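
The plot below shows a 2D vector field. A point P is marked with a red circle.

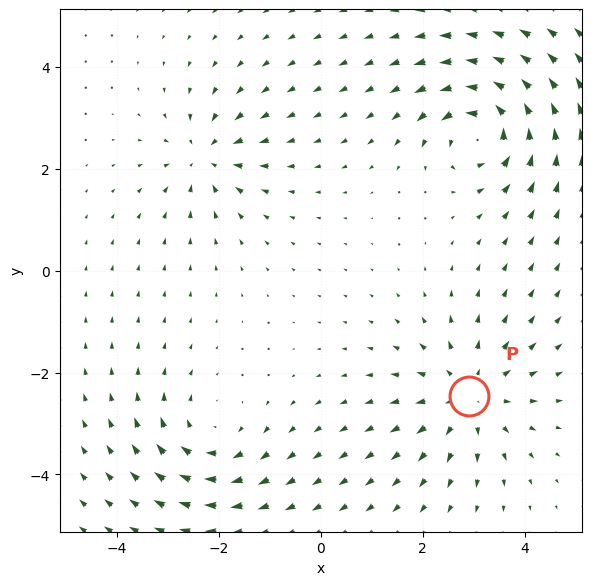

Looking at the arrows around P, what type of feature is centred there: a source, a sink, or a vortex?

source

At P (2.9, -2.5) the arrows spread outward. Divergence about +4, curl ≈0 — positive divergence with near-zero curl is a source.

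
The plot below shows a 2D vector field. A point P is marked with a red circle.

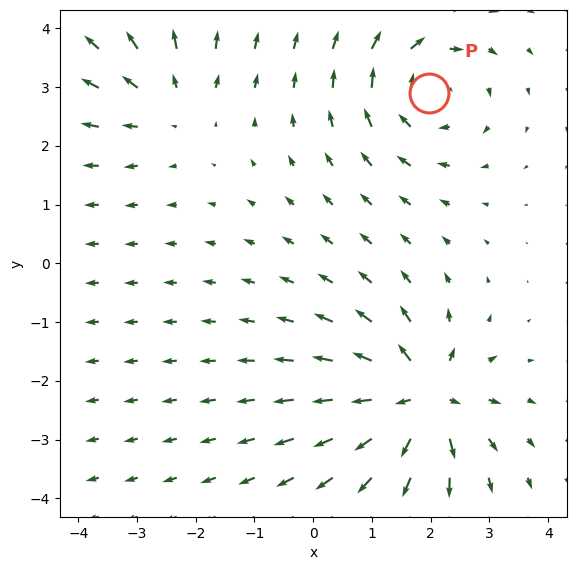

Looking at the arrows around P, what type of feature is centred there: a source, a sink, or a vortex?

At P (2.0, 2.9) the arrows circulate clockwise. Divergence ≈0, curl about -5 — near-zero divergence with nonzero curl is a vortex.

vortex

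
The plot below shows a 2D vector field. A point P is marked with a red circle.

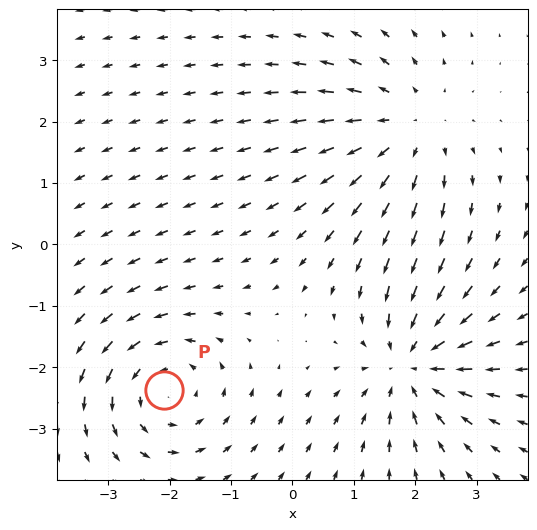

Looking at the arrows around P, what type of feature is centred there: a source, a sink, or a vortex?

At P (-2.1, -2.4) the arrows circulate counterclockwise. Divergence ≈0, curl about +3 — near-zero divergence with nonzero curl is a vortex.

vortex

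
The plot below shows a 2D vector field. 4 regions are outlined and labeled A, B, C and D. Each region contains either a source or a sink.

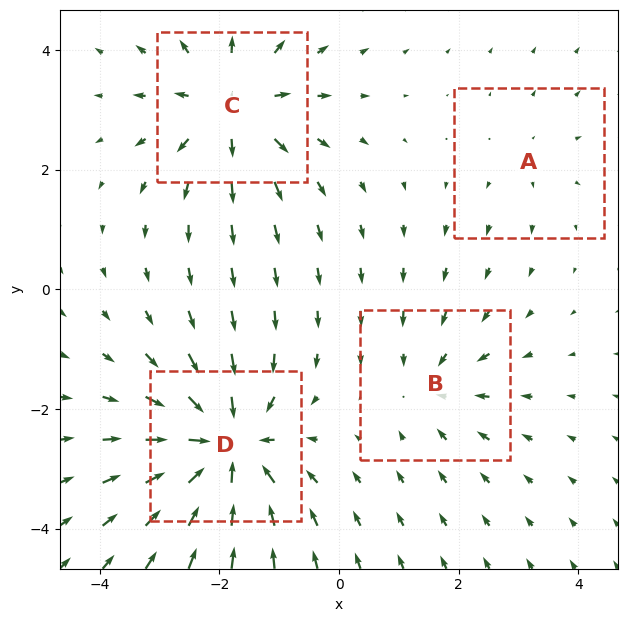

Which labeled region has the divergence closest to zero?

A

Divergence at each region's feature centre — A: about +2, B: about -3, C: about +6, D: about -7. Region A is closest to zero.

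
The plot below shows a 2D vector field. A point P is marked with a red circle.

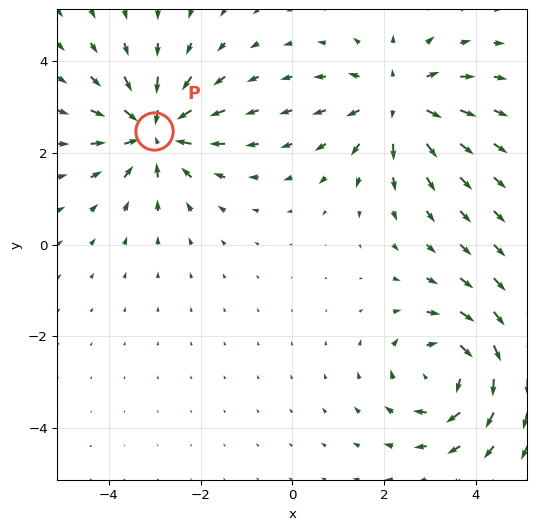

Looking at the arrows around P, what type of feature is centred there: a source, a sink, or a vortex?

sink

At P (-3.0, 2.5) the arrows converge inward. Divergence about -6, curl ≈0 — negative divergence with near-zero curl is a sink.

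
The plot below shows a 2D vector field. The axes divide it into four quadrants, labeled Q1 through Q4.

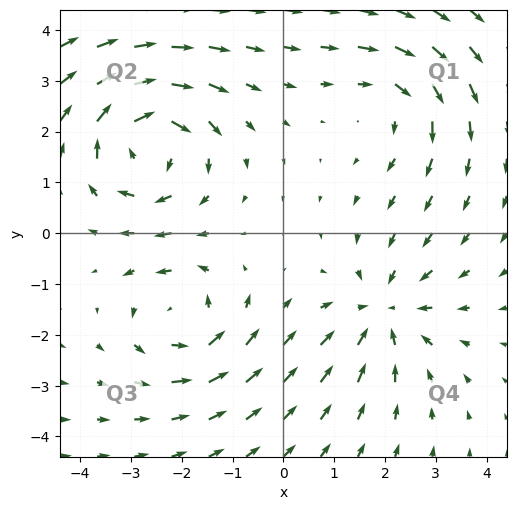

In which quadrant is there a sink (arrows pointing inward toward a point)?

The sink sits at approximately (2.0, -1.6), which lies in quadrant Q4. The divergence there is about -4, negative as expected for a sink.

Q4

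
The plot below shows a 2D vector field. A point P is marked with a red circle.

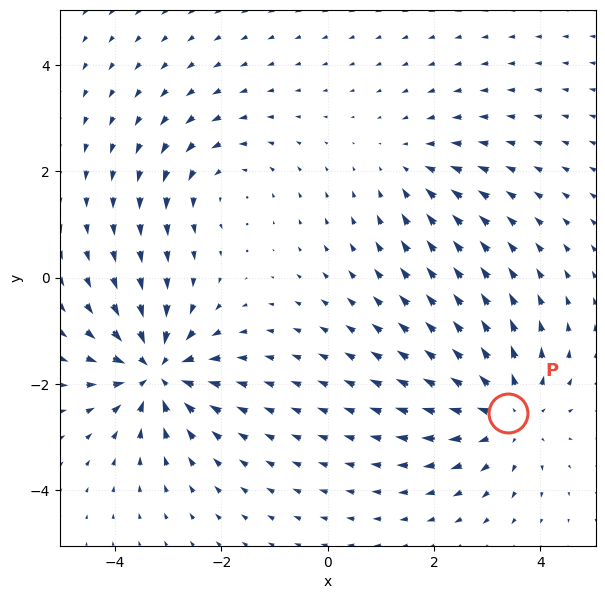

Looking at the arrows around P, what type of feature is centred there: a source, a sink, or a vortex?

source

At P (3.4, -2.6) the arrows spread outward. Divergence about +4, curl ≈0 — positive divergence with near-zero curl is a source.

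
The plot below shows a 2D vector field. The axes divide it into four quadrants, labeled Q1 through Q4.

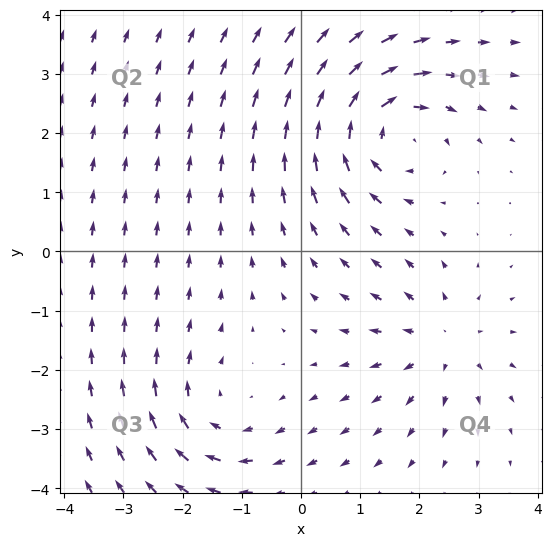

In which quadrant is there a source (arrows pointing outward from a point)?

The source sits at approximately (2.4, -1.5), which lies in quadrant Q4. The divergence there is about +3, positive as expected for a source.

Q4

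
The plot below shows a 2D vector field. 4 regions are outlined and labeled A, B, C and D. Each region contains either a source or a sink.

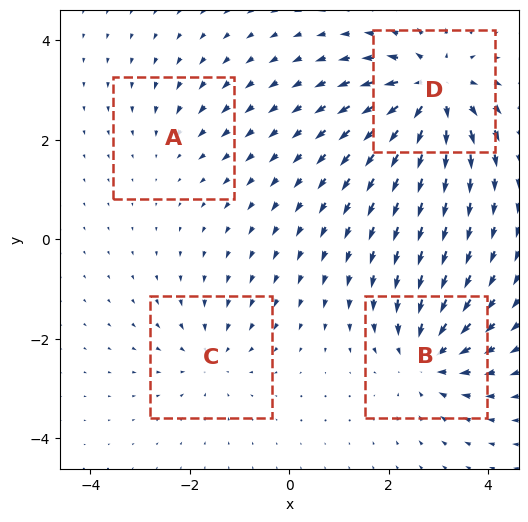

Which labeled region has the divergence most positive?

Divergence at each region's feature centre — A: about -2, B: about -5, C: about -3, D: about +7. Region D is most positive.

D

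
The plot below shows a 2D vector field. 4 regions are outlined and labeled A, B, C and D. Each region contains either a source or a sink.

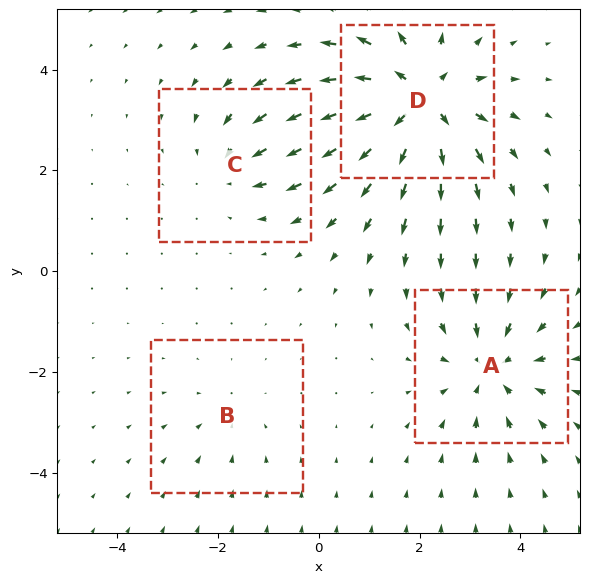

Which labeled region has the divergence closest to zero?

B

Divergence at each region's feature centre — A: about -4, B: about -2, C: about -3, D: about +6. Region B is closest to zero.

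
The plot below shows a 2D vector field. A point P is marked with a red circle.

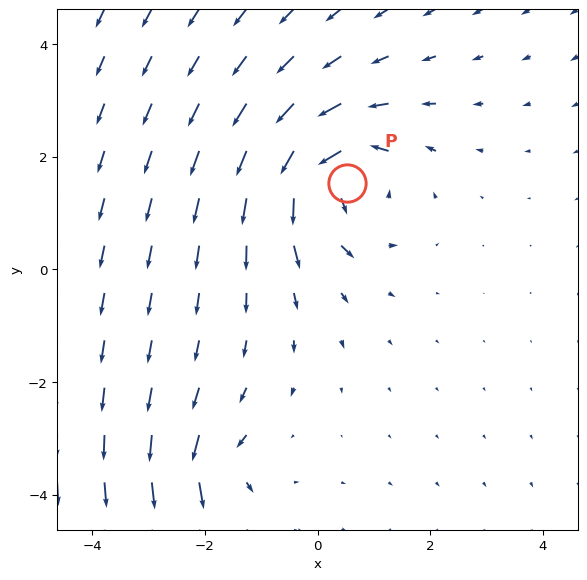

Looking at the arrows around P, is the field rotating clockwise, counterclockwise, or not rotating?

counterclockwise

Near P at (0.5, 1.5) the arrows circulate counterclockwise. The curl (z-component) there is about +5; positive curl means counterclockwise rotation.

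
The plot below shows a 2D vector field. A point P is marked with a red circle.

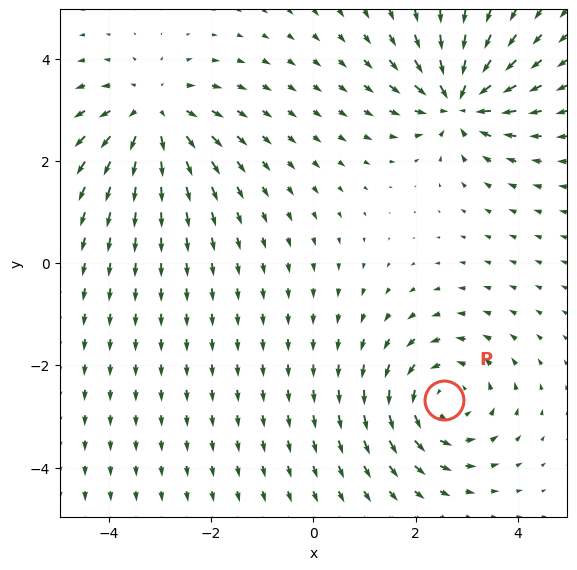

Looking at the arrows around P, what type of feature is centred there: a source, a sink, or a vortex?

At P (2.6, -2.7) the arrows circulate counterclockwise. Divergence ≈0, curl about +4 — near-zero divergence with nonzero curl is a vortex.

vortex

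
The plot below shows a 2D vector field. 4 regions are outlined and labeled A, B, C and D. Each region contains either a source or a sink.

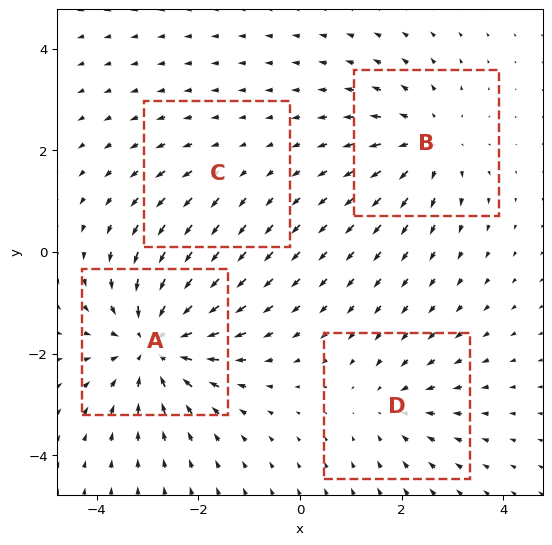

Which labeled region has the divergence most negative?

Divergence at each region's feature centre — A: about -6, B: about +4, C: about +2, D: about -3. Region A is most negative.

A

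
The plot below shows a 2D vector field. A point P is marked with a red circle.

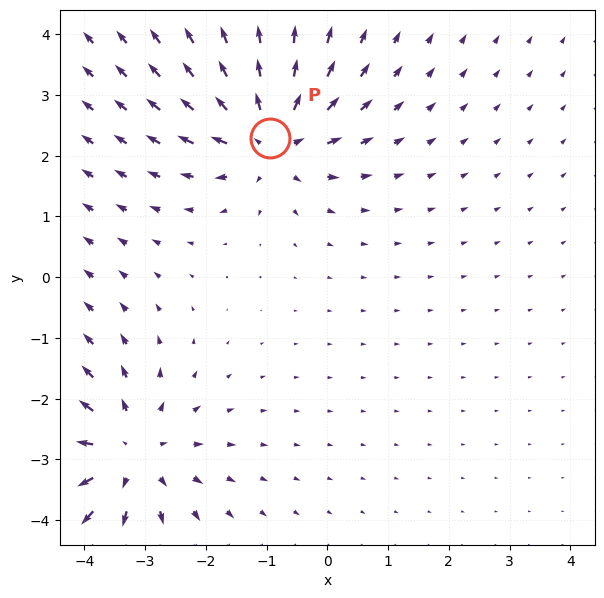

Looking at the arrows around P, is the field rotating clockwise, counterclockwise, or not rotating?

Near P at (-0.9, 2.3) the arrows show no circulation. The curl there is ≈0.

not rotating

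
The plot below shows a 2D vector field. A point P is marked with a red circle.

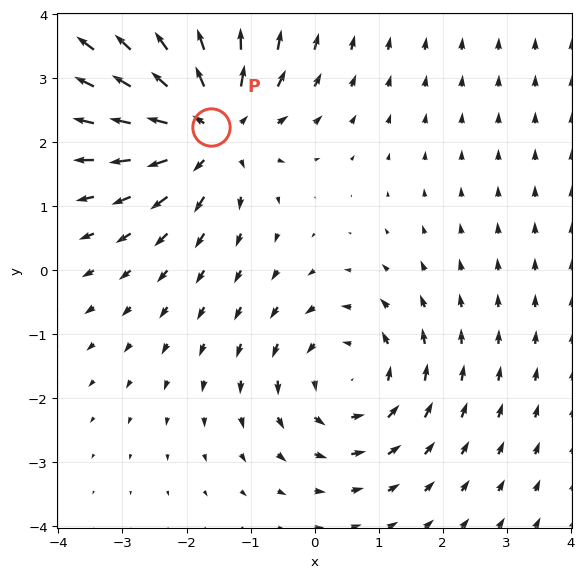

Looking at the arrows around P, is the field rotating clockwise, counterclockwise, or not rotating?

not rotating

Near P at (-1.6, 2.2) the arrows show no circulation. The curl there is ≈0.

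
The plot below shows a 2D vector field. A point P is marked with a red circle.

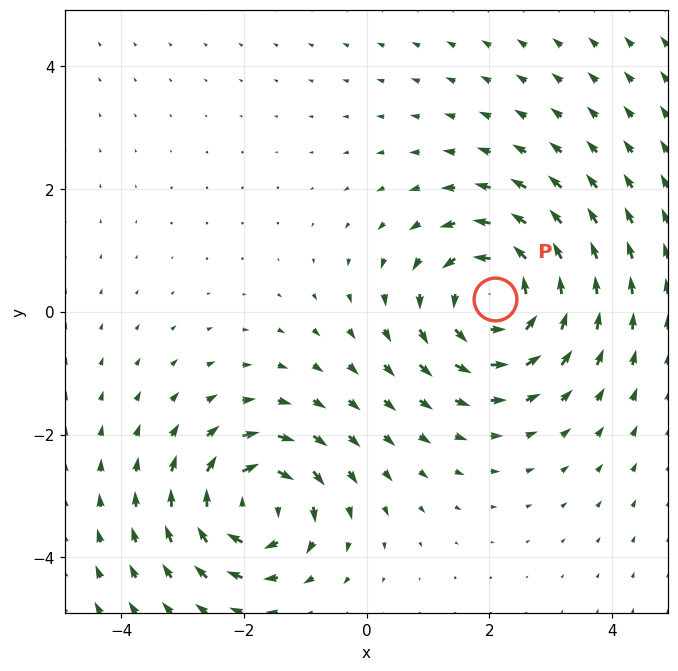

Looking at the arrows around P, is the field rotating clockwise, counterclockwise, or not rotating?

counterclockwise

Near P at (2.1, 0.2) the arrows circulate counterclockwise. The curl (z-component) there is about +5; positive curl means counterclockwise rotation.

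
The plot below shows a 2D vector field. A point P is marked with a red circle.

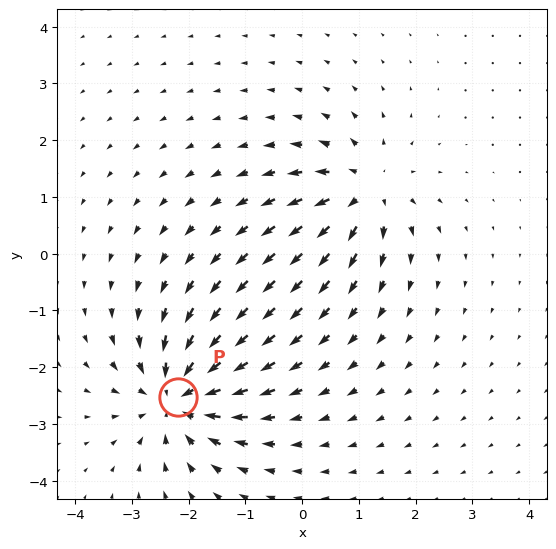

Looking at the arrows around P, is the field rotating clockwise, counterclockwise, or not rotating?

not rotating

Near P at (-2.2, -2.5) the arrows show no circulation. The curl there is ≈0.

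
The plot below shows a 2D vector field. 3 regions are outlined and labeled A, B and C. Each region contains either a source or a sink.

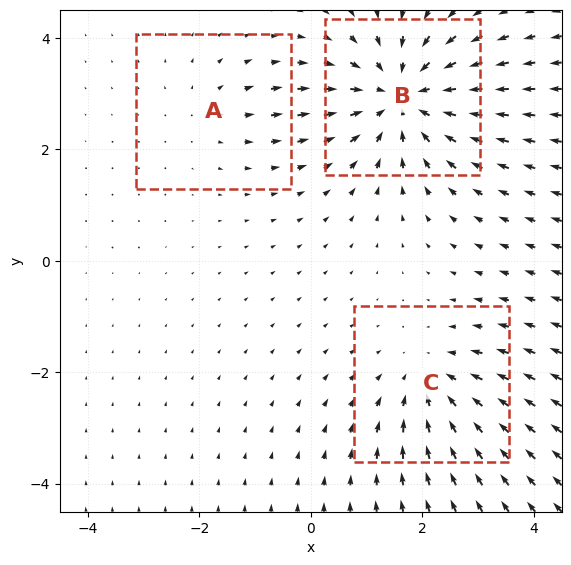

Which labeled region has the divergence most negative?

Divergence at each region's feature centre — A: about +2, B: about -4, C: about -3. Region B is most negative.

B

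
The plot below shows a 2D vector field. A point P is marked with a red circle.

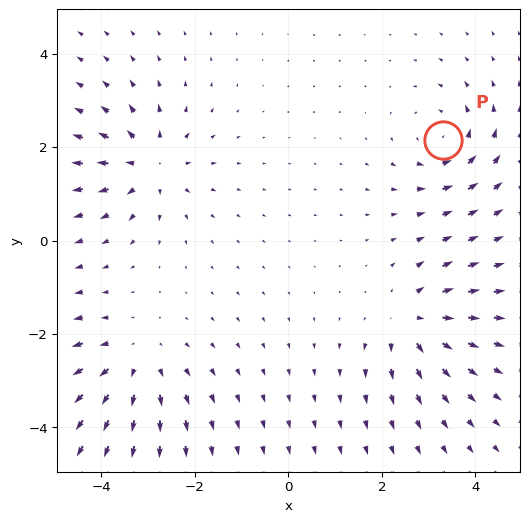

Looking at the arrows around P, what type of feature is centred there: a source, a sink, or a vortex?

vortex

At P (3.3, 2.2) the arrows circulate counterclockwise. Divergence ≈0, curl about +5 — near-zero divergence with nonzero curl is a vortex.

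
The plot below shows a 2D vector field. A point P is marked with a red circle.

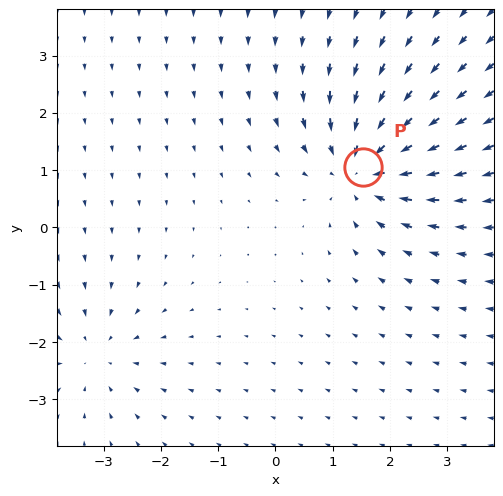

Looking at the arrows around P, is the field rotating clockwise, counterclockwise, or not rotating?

Near P at (1.5, 1.0) the arrows show no circulation. The curl there is ≈0.

not rotating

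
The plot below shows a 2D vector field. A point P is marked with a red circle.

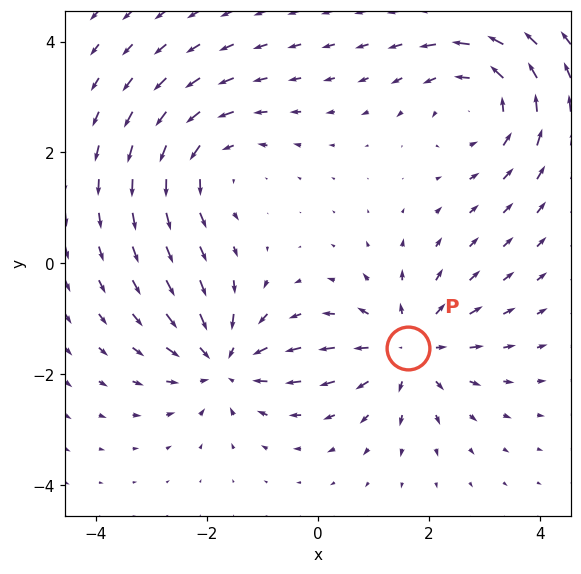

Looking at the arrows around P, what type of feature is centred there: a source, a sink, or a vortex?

source

At P (1.6, -1.5) the arrows spread outward. Divergence about +5, curl ≈0 — positive divergence with near-zero curl is a source.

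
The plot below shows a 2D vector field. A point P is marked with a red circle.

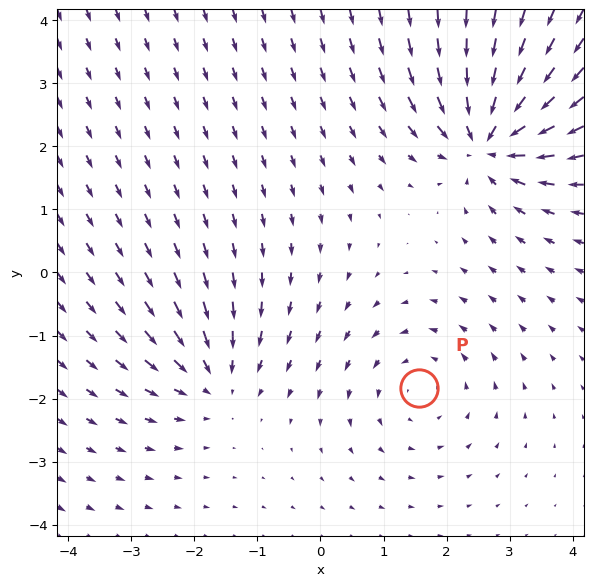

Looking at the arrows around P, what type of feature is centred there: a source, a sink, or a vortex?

At P (1.6, -1.8) the arrows circulate counterclockwise. Divergence ≈0, curl about +2 — near-zero divergence with nonzero curl is a vortex.

vortex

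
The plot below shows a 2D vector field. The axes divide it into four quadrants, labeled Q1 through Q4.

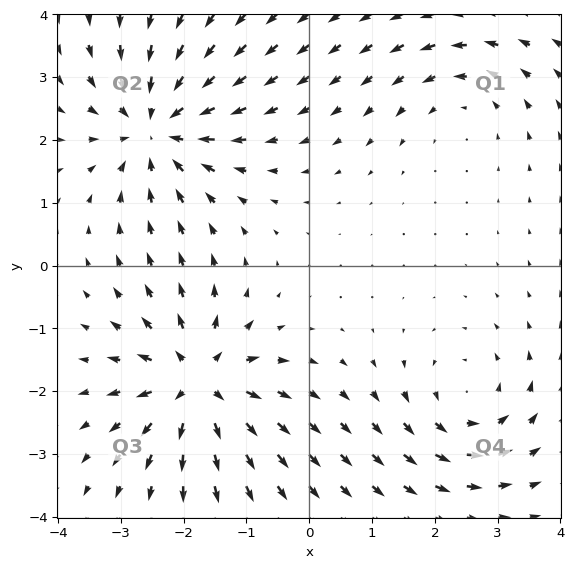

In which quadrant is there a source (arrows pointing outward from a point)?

Q3

The source sits at approximately (-1.8, -1.9), which lies in quadrant Q3. The divergence there is about +7, positive as expected for a source.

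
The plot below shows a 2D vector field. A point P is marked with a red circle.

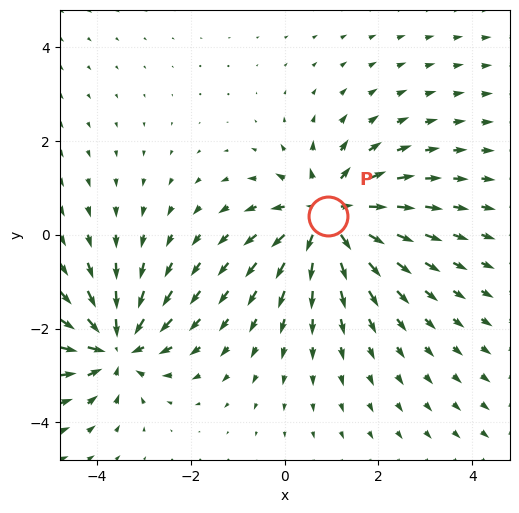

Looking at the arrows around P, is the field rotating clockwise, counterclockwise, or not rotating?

Near P at (0.9, 0.4) the arrows show no circulation. The curl there is ≈0.

not rotating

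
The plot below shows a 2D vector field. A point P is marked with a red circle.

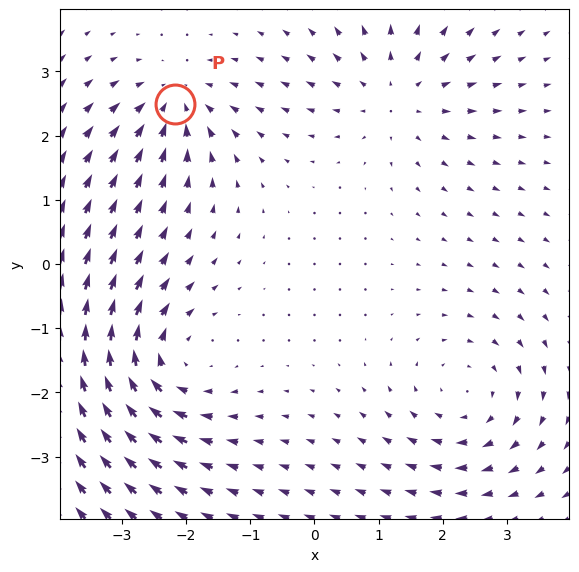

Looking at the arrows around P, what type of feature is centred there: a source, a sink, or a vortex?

At P (-2.2, 2.5) the arrows converge inward. Divergence about -4, curl ≈0 — negative divergence with near-zero curl is a sink.

sink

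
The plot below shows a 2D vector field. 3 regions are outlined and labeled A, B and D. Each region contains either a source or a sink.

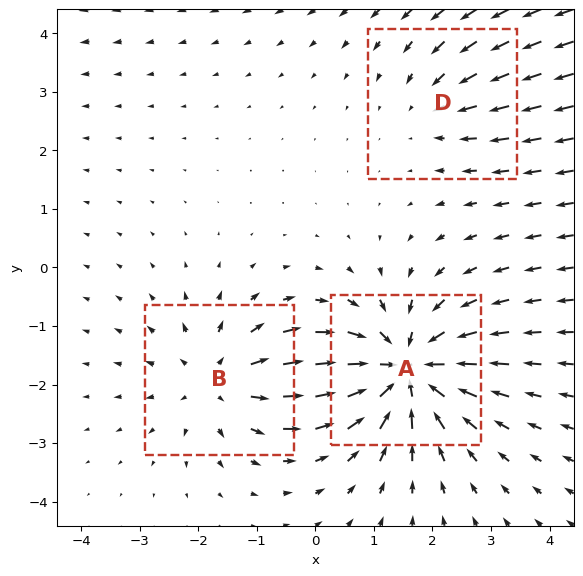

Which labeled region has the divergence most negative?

A

Divergence at each region's feature centre — A: about -5, B: about +3, D: about -2. Region A is most negative.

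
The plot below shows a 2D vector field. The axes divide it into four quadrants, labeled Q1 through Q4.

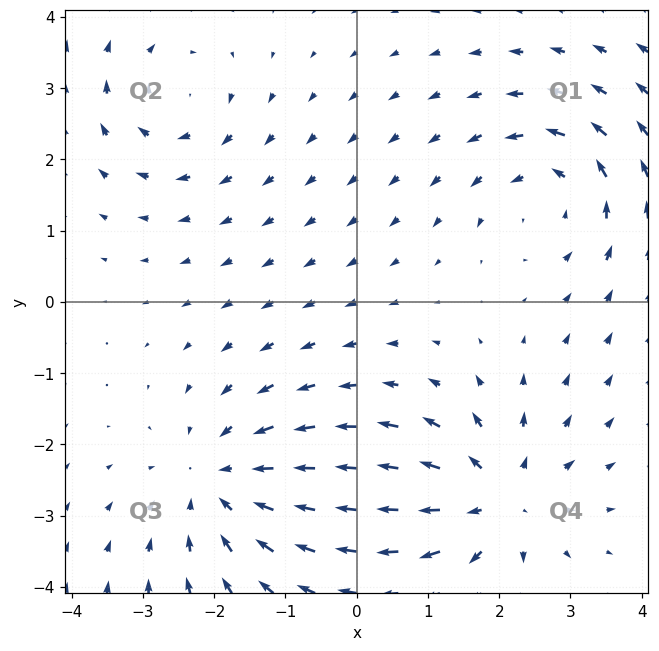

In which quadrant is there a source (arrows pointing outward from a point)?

Q4

The source sits at approximately (2.0, -2.8), which lies in quadrant Q4. The divergence there is about +5, positive as expected for a source.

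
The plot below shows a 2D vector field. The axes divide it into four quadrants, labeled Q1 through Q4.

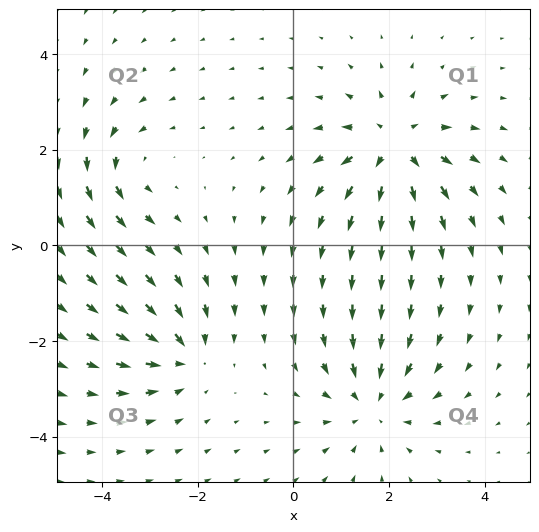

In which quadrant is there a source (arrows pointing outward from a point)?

The source sits at approximately (2.1, 2.1), which lies in quadrant Q1. The divergence there is about +6, positive as expected for a source.

Q1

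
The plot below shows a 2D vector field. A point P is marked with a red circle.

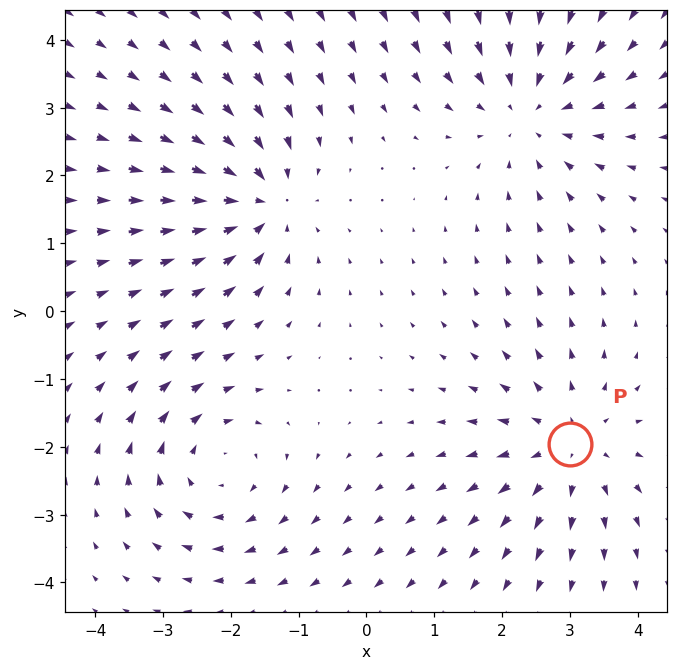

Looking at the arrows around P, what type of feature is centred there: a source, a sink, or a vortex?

At P (3.0, -2.0) the arrows spread outward. Divergence about +3, curl ≈0 — positive divergence with near-zero curl is a source.

source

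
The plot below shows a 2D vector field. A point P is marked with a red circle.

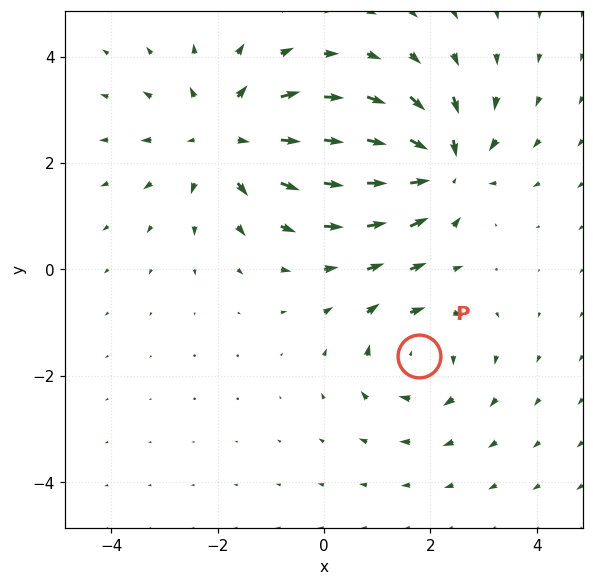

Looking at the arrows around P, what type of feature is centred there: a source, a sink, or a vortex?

vortex

At P (1.8, -1.6) the arrows circulate clockwise. Divergence ≈0, curl about -3 — near-zero divergence with nonzero curl is a vortex.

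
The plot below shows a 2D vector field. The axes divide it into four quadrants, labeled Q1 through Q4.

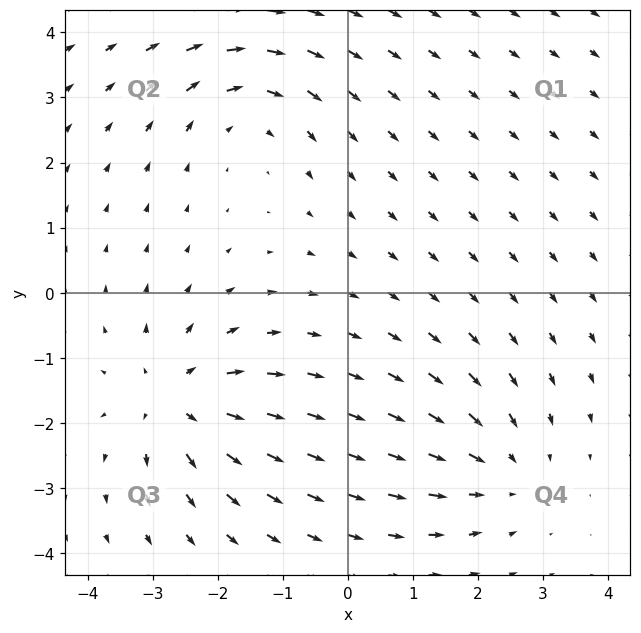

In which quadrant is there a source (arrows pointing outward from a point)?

The source sits at approximately (-2.6, -1.6), which lies in quadrant Q3. The divergence there is about +4, positive as expected for a source.

Q3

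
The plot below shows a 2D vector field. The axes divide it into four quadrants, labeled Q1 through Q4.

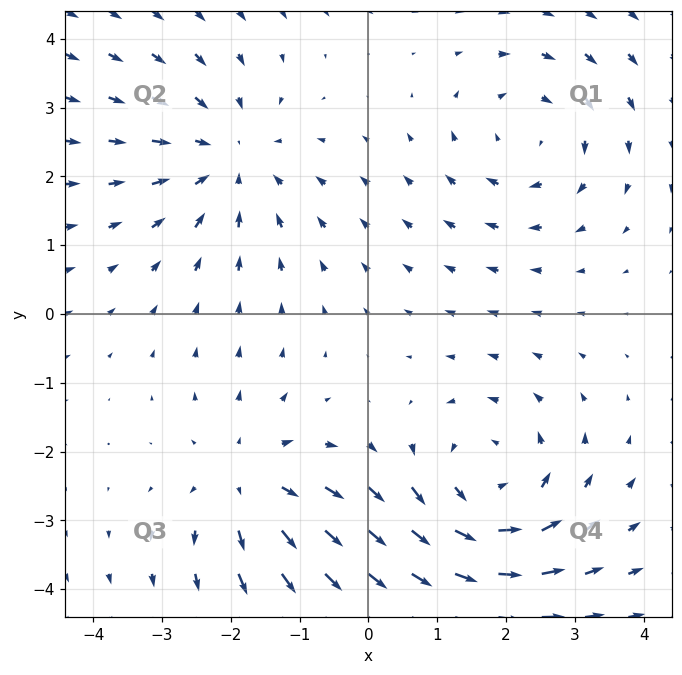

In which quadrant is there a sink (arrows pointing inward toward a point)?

The sink sits at approximately (-2.0, 2.3), which lies in quadrant Q2. The divergence there is about -3, negative as expected for a sink.

Q2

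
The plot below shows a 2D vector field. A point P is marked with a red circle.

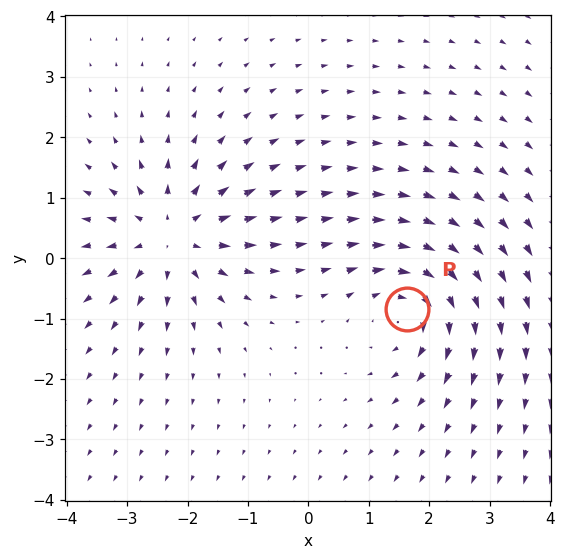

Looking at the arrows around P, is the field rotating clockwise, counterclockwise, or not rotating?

clockwise

Near P at (1.6, -0.8) the arrows circulate clockwise. The curl (z-component) there is about -4; negative curl means clockwise rotation.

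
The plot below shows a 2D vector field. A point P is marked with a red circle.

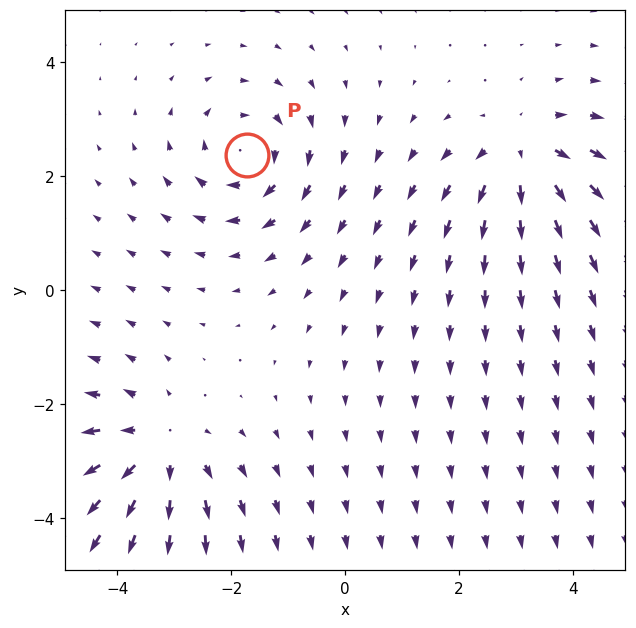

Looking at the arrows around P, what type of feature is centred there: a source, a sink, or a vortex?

At P (-1.7, 2.4) the arrows circulate clockwise. Divergence ≈0, curl about -4 — near-zero divergence with nonzero curl is a vortex.

vortex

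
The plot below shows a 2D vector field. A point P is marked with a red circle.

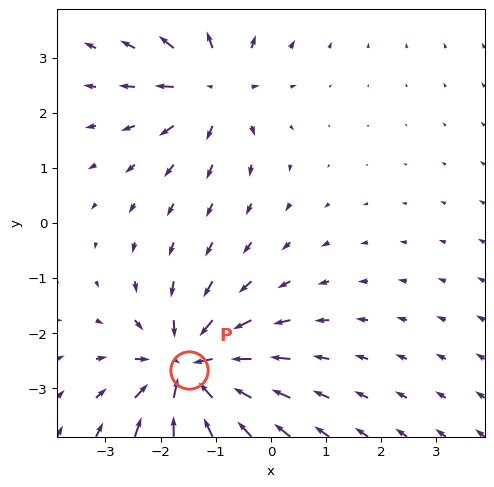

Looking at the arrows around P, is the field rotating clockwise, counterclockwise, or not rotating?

not rotating

Near P at (-1.5, -2.7) the arrows show no circulation. The curl there is ≈0.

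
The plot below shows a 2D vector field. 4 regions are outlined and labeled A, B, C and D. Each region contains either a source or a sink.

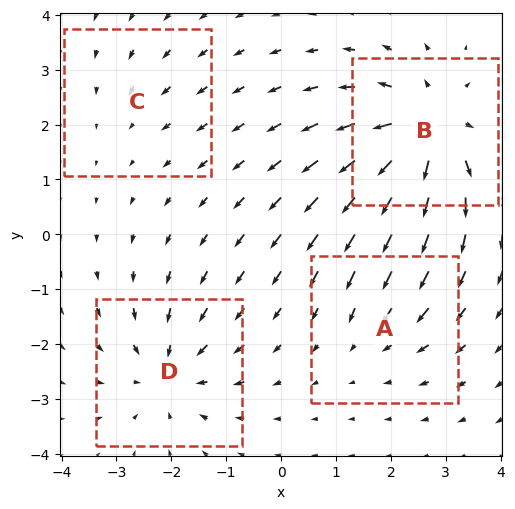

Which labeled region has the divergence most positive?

B

Divergence at each region's feature centre — A: about -3, B: about +7, C: about -2, D: about -5. Region B is most positive.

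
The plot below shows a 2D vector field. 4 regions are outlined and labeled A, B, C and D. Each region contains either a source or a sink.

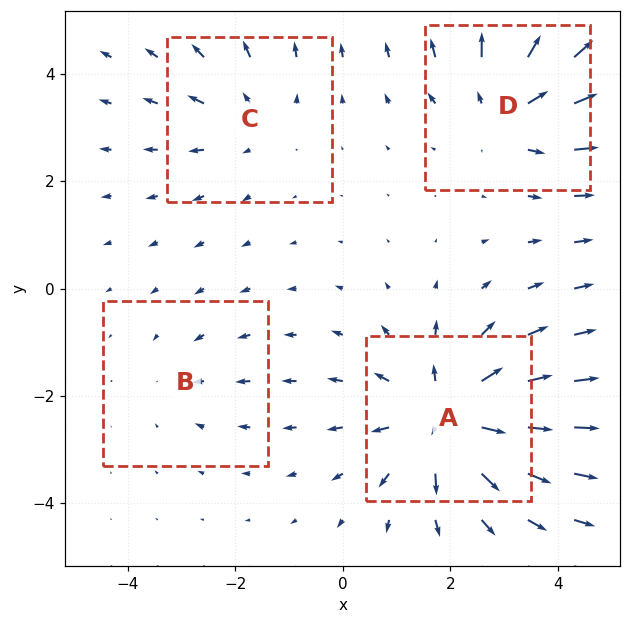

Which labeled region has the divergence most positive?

A

Divergence at each region's feature centre — A: about +6, B: about -2, C: about +3, D: about +5. Region A is most positive.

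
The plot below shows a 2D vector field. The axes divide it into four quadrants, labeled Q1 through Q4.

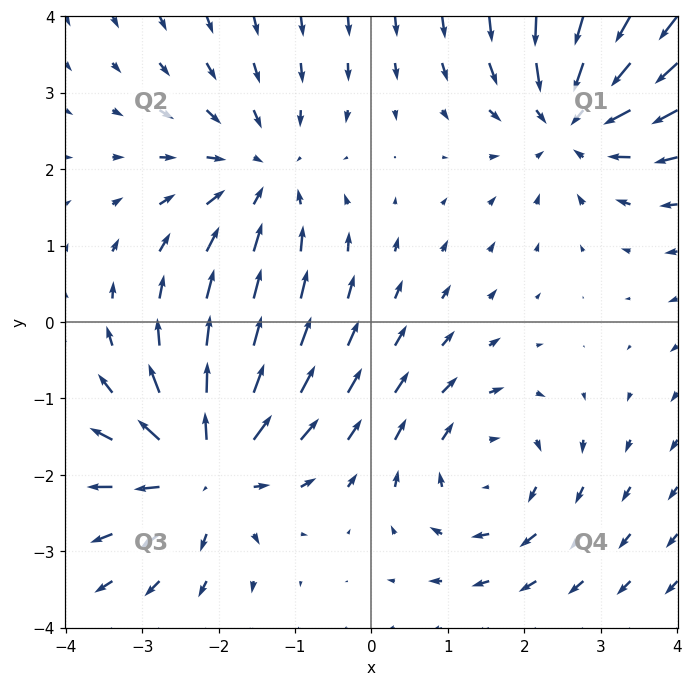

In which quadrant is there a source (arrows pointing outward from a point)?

The source sits at approximately (-2.2, -1.9), which lies in quadrant Q3. The divergence there is about +5, positive as expected for a source.

Q3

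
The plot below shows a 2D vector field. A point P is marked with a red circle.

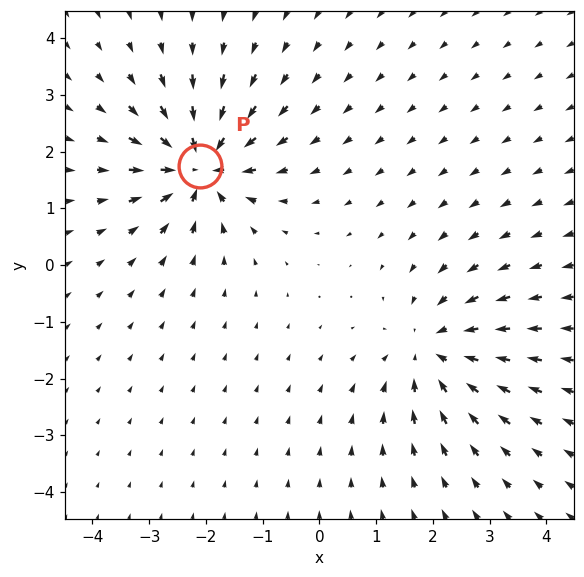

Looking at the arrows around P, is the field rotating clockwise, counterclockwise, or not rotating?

not rotating

Near P at (-2.1, 1.7) the arrows show no circulation. The curl there is ≈0.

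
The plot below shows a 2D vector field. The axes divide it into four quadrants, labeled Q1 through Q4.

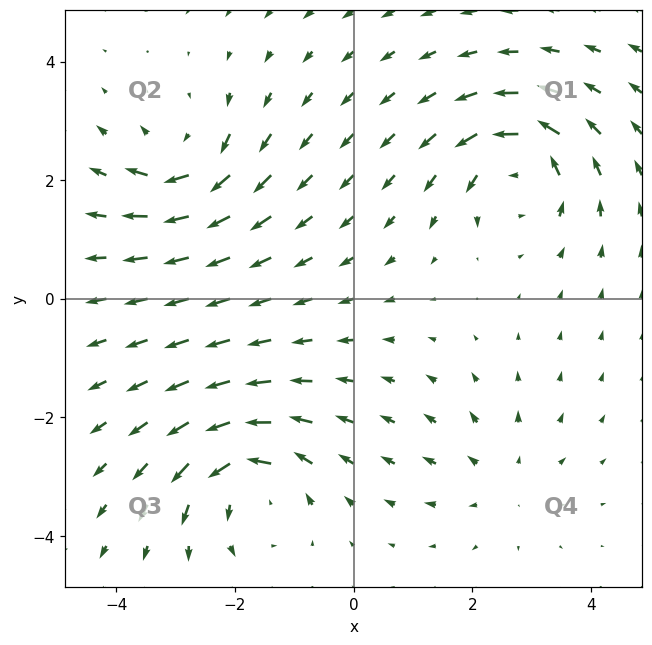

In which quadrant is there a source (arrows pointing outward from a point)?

The source sits at approximately (2.5, -3.0), which lies in quadrant Q4. The divergence there is about +3, positive as expected for a source.

Q4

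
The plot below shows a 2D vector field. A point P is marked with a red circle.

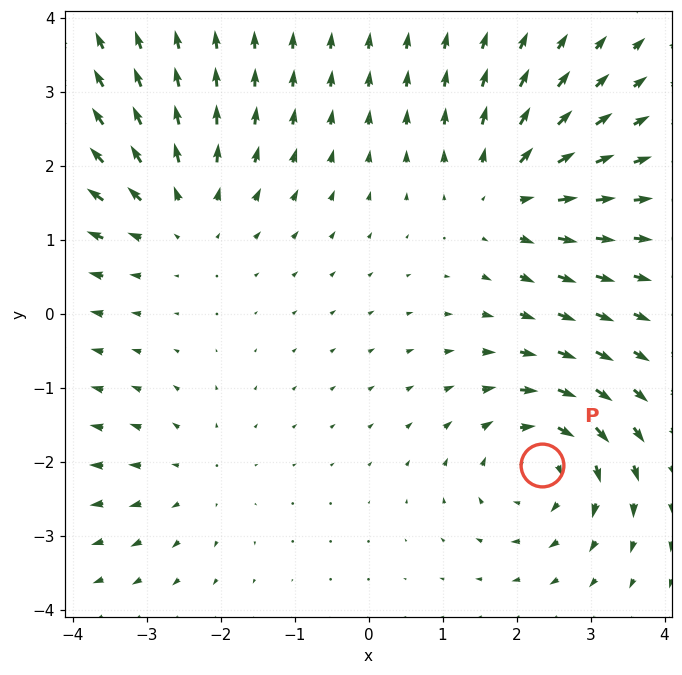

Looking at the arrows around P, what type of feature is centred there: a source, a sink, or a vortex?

vortex

At P (2.3, -2.0) the arrows circulate clockwise. Divergence ≈0, curl about -6 — near-zero divergence with nonzero curl is a vortex.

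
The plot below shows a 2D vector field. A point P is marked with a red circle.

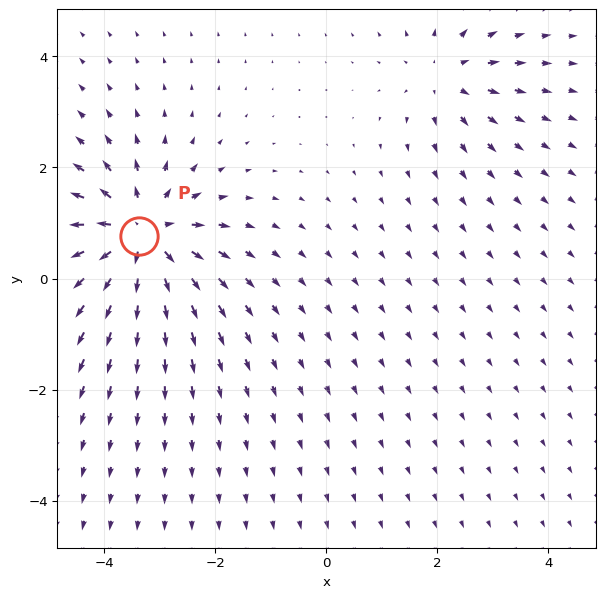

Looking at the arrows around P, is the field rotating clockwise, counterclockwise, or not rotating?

not rotating

Near P at (-3.4, 0.8) the arrows show no circulation. The curl there is ≈0.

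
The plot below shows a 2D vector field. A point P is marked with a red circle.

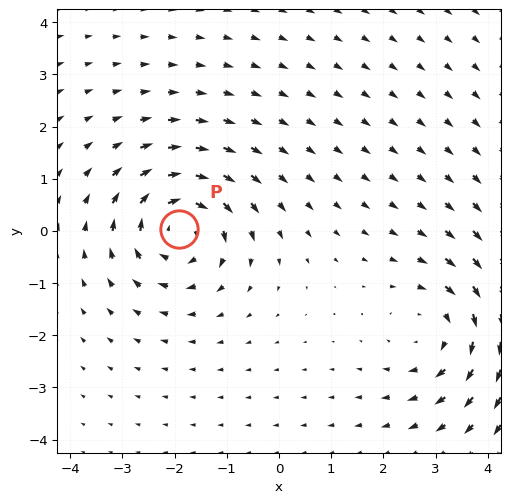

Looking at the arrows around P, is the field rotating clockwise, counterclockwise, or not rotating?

clockwise

Near P at (-1.9, 0.0) the arrows circulate clockwise. The curl (z-component) there is about -6; negative curl means clockwise rotation.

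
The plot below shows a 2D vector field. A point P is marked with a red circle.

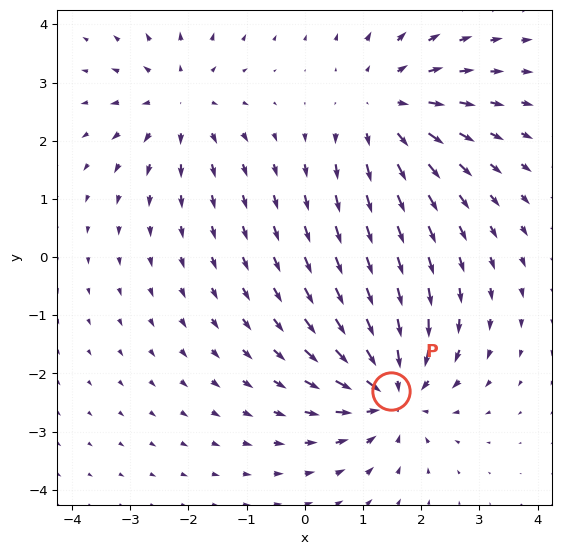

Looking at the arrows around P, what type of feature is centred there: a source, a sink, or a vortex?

sink

At P (1.5, -2.3) the arrows converge inward. Divergence about -5, curl ≈0 — negative divergence with near-zero curl is a sink.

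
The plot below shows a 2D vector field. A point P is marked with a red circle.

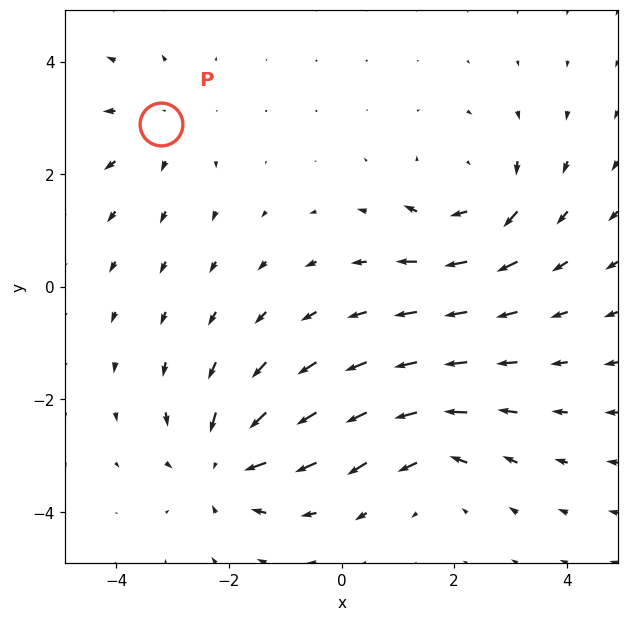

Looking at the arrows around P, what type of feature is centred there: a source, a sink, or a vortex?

source

At P (-3.2, 2.9) the arrows spread outward. Divergence about +3, curl ≈0 — positive divergence with near-zero curl is a source.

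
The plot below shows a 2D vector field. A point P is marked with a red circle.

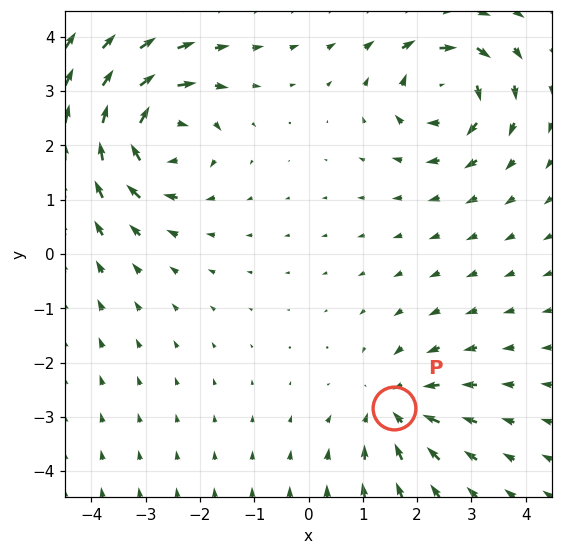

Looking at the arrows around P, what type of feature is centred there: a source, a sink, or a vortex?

At P (1.6, -2.8) the arrows converge inward. Divergence about -3, curl ≈0 — negative divergence with near-zero curl is a sink.

sink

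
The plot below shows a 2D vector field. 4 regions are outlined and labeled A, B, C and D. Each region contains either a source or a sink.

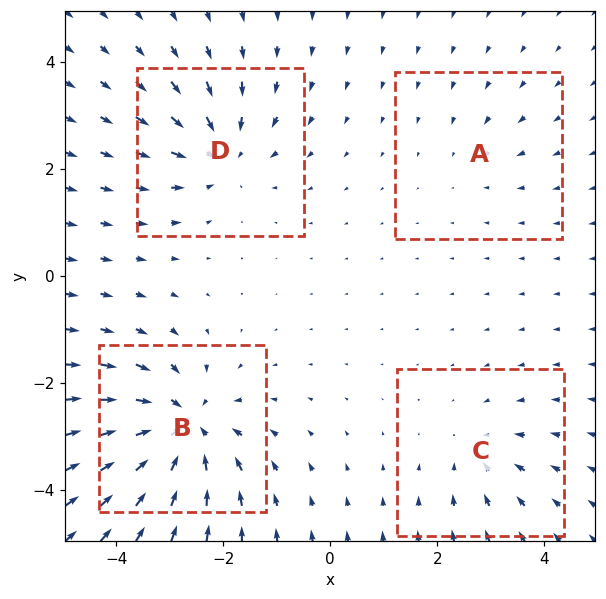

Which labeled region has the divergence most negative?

Divergence at each region's feature centre — A: about -2, B: about -8, C: about -3, D: about -5. Region B is most negative.

B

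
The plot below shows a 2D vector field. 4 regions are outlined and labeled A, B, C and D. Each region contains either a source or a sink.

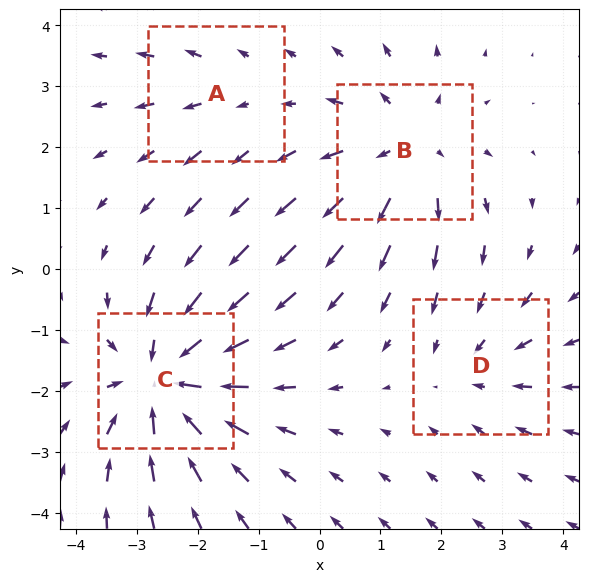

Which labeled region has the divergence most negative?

C

Divergence at each region's feature centre — A: about +2, B: about +4, C: about -6, D: about -3. Region C is most negative.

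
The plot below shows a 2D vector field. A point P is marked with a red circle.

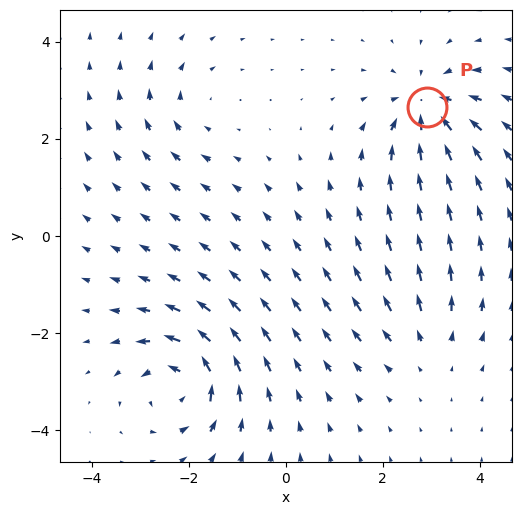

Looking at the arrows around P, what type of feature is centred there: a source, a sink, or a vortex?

At P (2.9, 2.6) the arrows converge inward. Divergence about -6, curl ≈0 — negative divergence with near-zero curl is a sink.

sink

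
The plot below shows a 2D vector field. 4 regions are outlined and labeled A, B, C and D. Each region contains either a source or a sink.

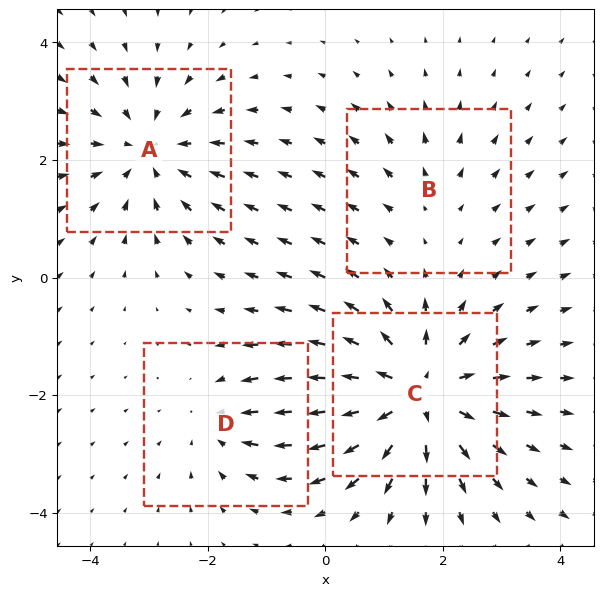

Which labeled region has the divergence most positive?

C

Divergence at each region's feature centre — A: about -4, B: about +2, C: about +6, D: about -3. Region C is most positive.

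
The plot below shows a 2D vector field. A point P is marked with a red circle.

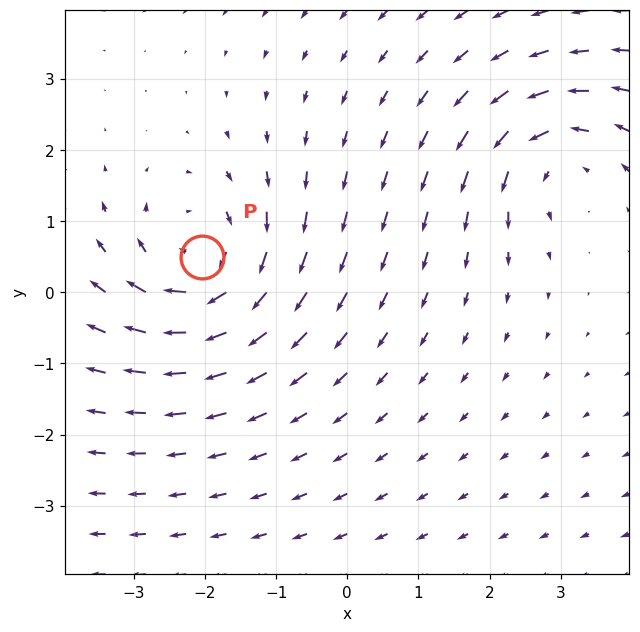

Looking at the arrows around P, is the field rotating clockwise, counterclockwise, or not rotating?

Near P at (-2.0, 0.5) the arrows circulate clockwise. The curl (z-component) there is about -4; negative curl means clockwise rotation.

clockwise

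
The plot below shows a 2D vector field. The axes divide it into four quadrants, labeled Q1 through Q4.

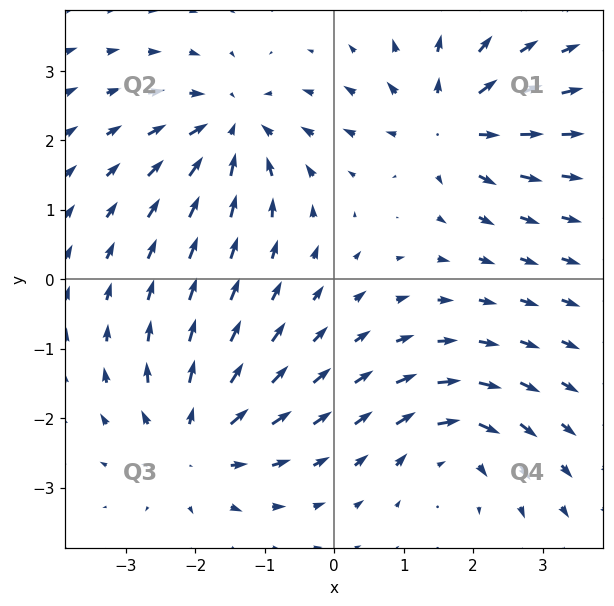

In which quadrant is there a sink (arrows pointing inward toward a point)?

The sink sits at approximately (-1.5, 2.2), which lies in quadrant Q2. The divergence there is about -6, negative as expected for a sink.

Q2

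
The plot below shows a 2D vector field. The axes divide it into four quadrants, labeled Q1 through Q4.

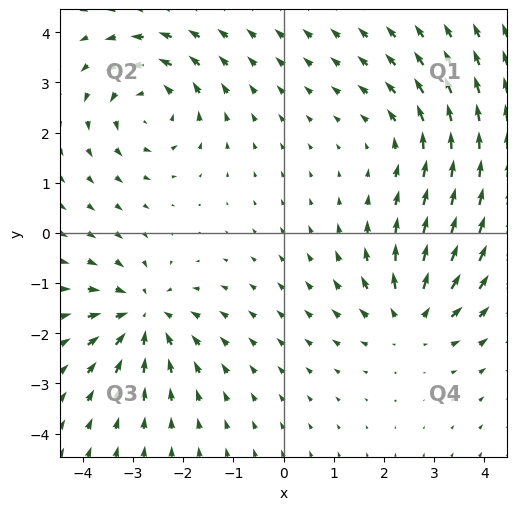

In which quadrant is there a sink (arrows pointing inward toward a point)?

Q3

The sink sits at approximately (-2.8, -1.7), which lies in quadrant Q3. The divergence there is about -4, negative as expected for a sink.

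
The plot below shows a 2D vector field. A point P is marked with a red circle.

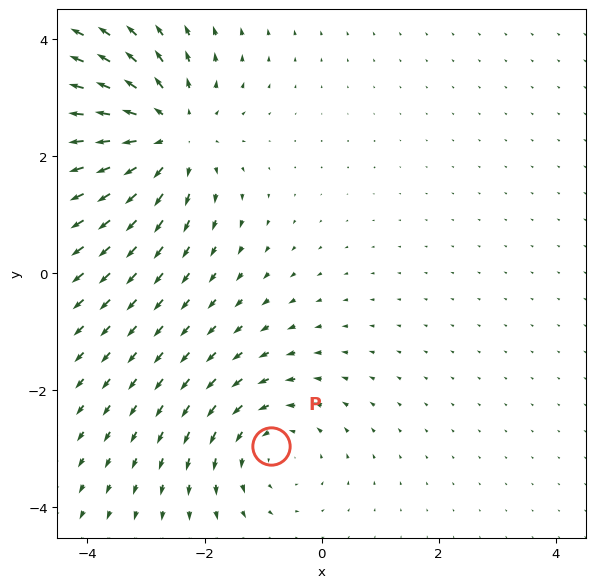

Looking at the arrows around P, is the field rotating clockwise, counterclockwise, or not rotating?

counterclockwise

Near P at (-0.9, -3.0) the arrows circulate counterclockwise. The curl (z-component) there is about +3; positive curl means counterclockwise rotation.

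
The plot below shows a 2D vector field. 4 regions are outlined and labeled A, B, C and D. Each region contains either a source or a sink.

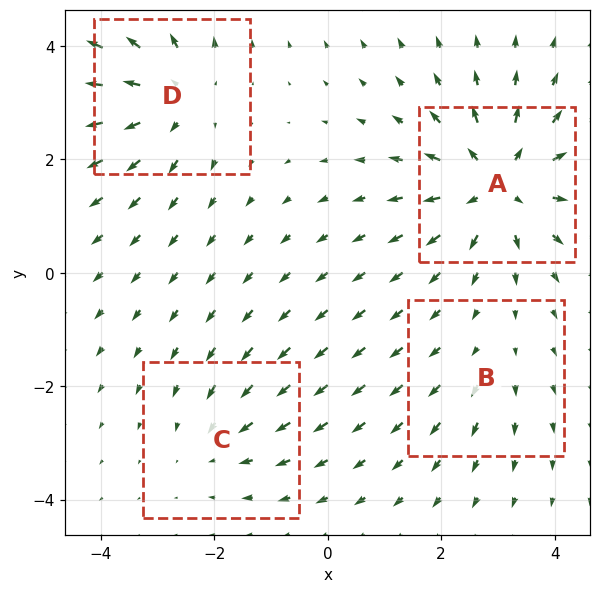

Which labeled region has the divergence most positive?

Divergence at each region's feature centre — A: about +7, B: about +2, C: about -3, D: about +5. Region A is most positive.

A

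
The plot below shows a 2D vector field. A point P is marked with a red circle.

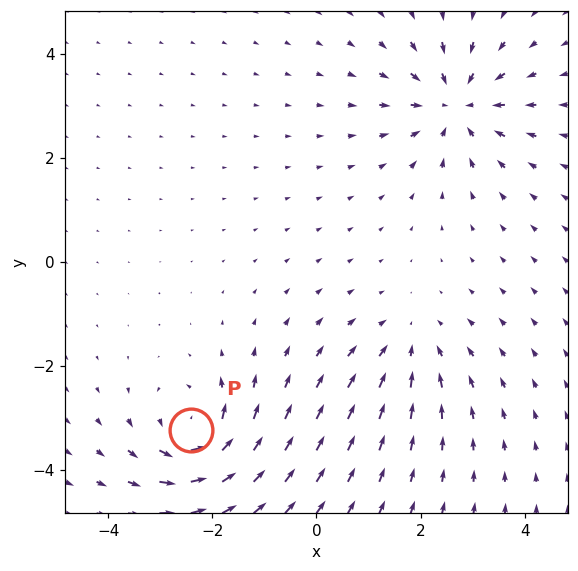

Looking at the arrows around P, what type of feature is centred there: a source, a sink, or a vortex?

At P (-2.4, -3.2) the arrows circulate counterclockwise. Divergence ≈0, curl about +6 — near-zero divergence with nonzero curl is a vortex.

vortex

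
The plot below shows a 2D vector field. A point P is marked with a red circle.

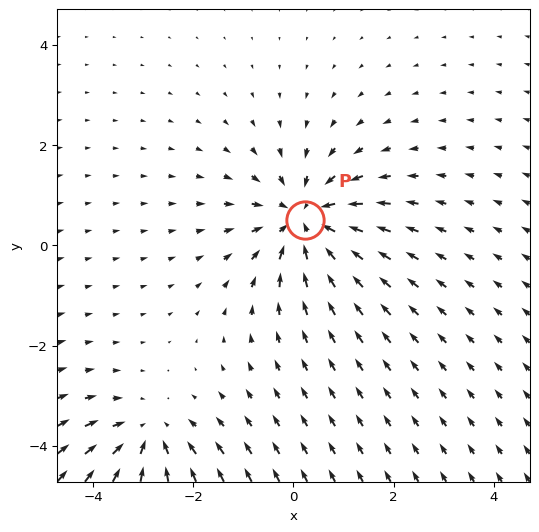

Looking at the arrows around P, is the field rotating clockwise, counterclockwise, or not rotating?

not rotating

Near P at (0.2, 0.5) the arrows show no circulation. The curl there is ≈0.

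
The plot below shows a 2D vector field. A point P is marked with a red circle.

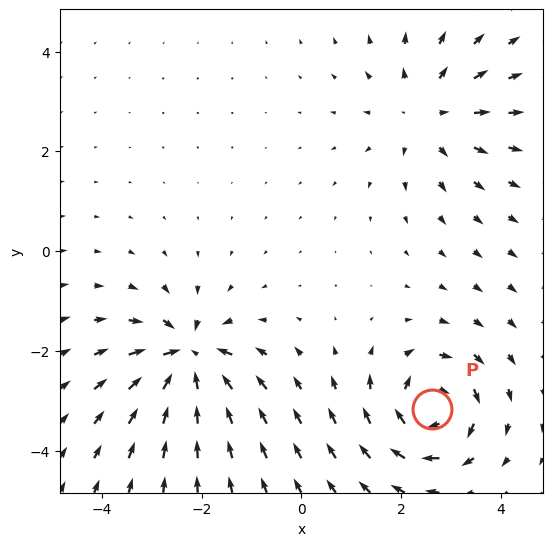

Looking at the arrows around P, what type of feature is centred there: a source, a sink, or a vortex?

vortex

At P (2.6, -3.2) the arrows circulate clockwise. Divergence ≈0, curl about -7 — near-zero divergence with nonzero curl is a vortex.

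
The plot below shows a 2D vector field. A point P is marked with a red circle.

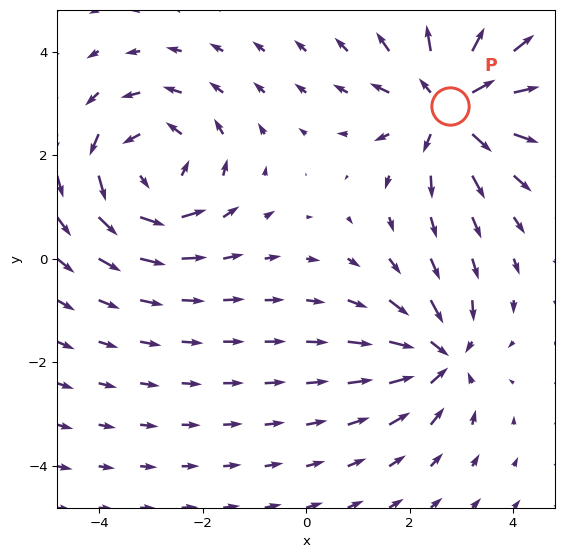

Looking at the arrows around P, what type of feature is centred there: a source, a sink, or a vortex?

At P (2.8, 2.9) the arrows spread outward. Divergence about +5, curl ≈0 — positive divergence with near-zero curl is a source.

source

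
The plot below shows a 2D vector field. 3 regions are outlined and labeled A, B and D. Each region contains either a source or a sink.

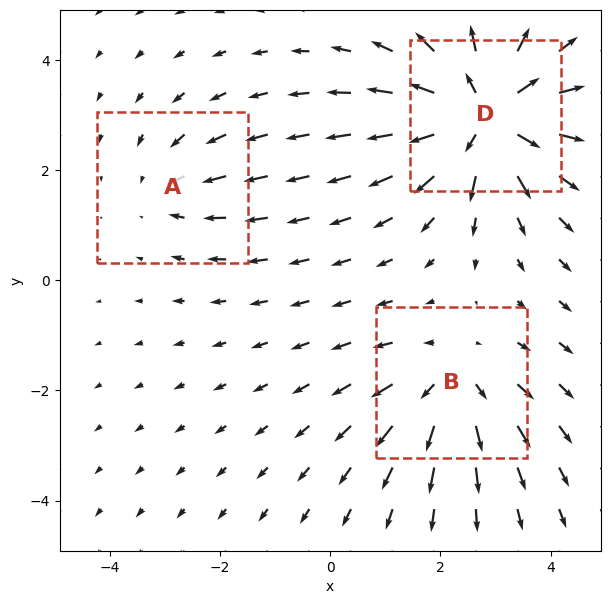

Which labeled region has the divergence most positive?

Divergence at each region's feature centre — A: about -2, B: about +3, D: about +5. Region D is most positive.

D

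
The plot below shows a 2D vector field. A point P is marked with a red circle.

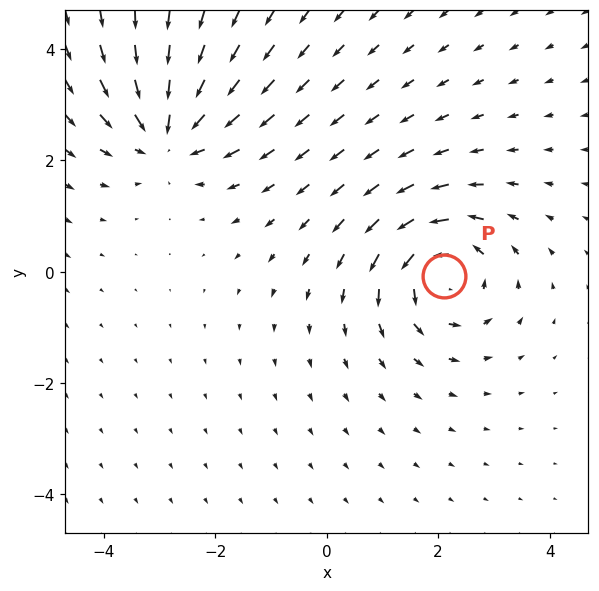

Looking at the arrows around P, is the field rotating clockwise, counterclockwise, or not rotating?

counterclockwise

Near P at (2.1, -0.1) the arrows circulate counterclockwise. The curl (z-component) there is about +4; positive curl means counterclockwise rotation.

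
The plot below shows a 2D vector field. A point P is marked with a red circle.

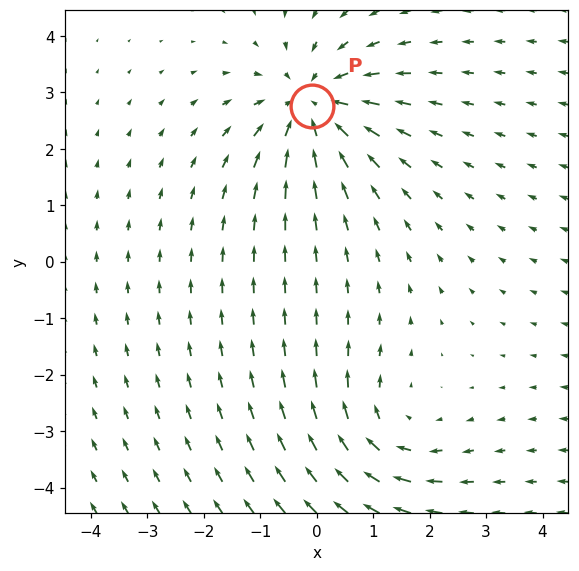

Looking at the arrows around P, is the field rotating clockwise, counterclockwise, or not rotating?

Near P at (-0.1, 2.8) the arrows show no circulation. The curl there is ≈0.

not rotating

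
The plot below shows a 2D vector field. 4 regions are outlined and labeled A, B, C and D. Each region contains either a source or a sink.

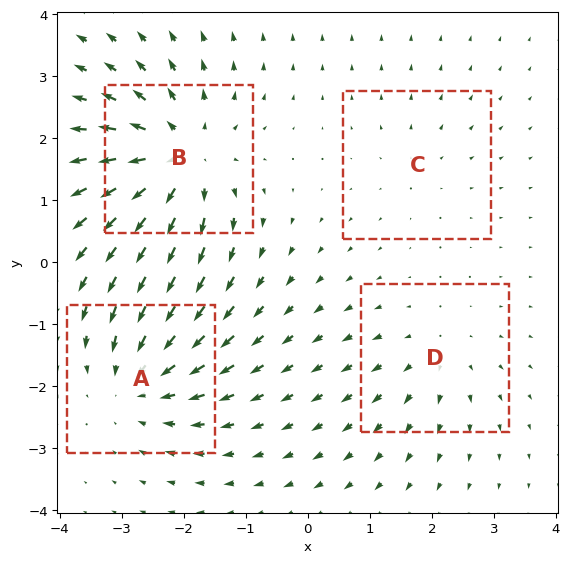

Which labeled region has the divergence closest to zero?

Divergence at each region's feature centre — A: about -5, B: about +7, C: about +2, D: about +3. Region C is closest to zero.

C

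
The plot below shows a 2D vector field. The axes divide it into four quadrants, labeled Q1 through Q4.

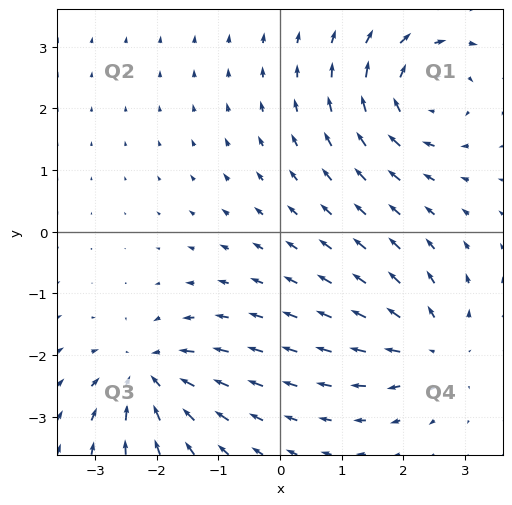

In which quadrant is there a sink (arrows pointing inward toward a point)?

The sink sits at approximately (-2.1, -2.3), which lies in quadrant Q3. The divergence there is about -5, negative as expected for a sink.

Q3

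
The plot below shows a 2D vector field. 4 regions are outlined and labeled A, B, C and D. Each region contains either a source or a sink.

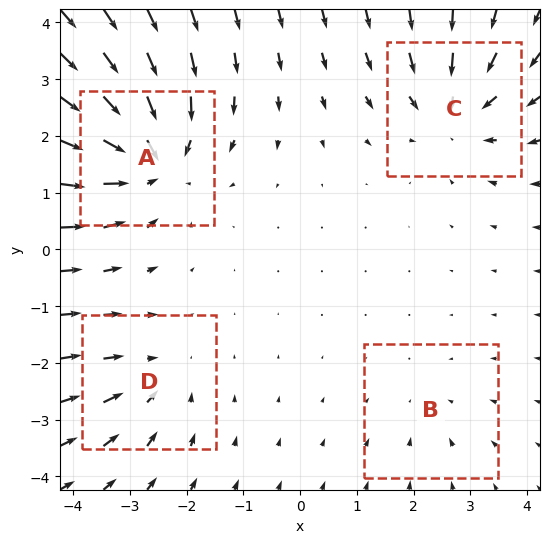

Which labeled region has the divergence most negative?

A

Divergence at each region's feature centre — A: about -7, B: about -2, C: about -5, D: about -3. Region A is most negative.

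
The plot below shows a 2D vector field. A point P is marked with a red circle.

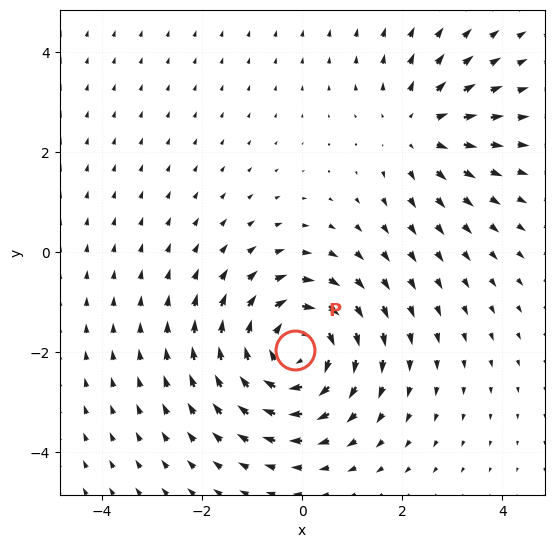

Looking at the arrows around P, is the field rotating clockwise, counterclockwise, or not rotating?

Near P at (-0.1, -1.9) the arrows circulate clockwise. The curl (z-component) there is about -4; negative curl means clockwise rotation.

clockwise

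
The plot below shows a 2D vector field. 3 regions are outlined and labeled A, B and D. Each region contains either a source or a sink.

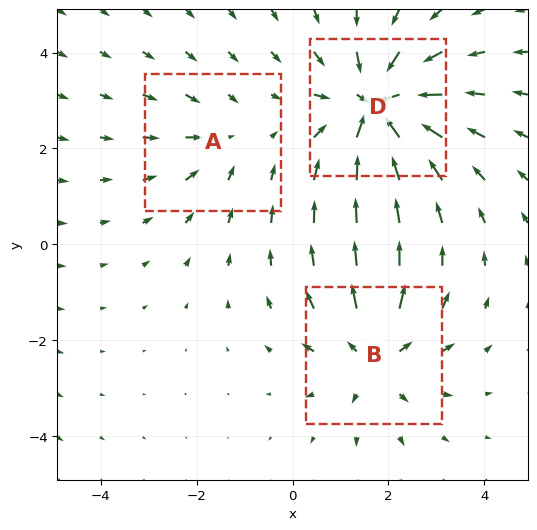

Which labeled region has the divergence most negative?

Divergence at each region's feature centre — A: about -2, B: about +3, D: about -5. Region D is most negative.

D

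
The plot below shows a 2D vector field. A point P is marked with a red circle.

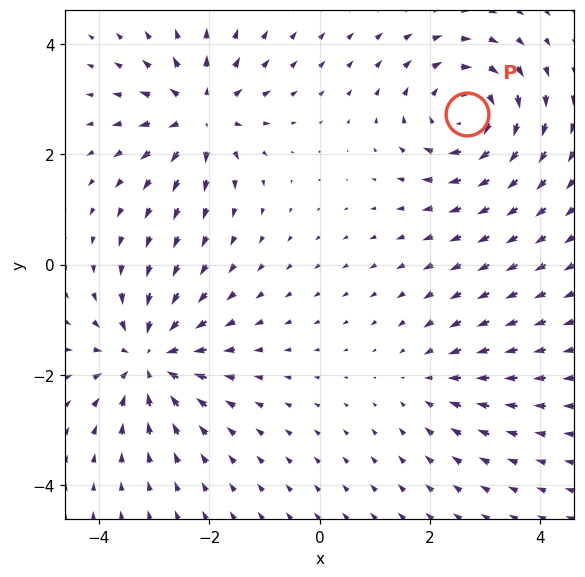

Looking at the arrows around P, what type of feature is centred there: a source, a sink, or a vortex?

vortex

At P (2.7, 2.7) the arrows circulate clockwise. Divergence ≈0, curl about -5 — near-zero divergence with nonzero curl is a vortex.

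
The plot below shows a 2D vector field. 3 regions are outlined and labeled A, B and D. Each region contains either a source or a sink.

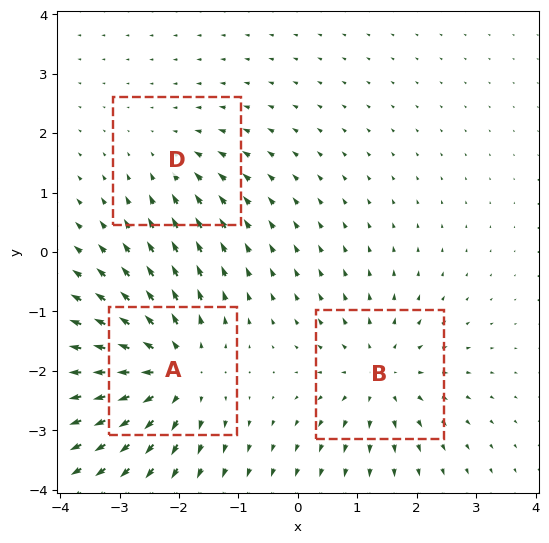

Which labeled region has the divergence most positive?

Divergence at each region's feature centre — A: about +5, B: about +4, D: about -2. Region A is most positive.

A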